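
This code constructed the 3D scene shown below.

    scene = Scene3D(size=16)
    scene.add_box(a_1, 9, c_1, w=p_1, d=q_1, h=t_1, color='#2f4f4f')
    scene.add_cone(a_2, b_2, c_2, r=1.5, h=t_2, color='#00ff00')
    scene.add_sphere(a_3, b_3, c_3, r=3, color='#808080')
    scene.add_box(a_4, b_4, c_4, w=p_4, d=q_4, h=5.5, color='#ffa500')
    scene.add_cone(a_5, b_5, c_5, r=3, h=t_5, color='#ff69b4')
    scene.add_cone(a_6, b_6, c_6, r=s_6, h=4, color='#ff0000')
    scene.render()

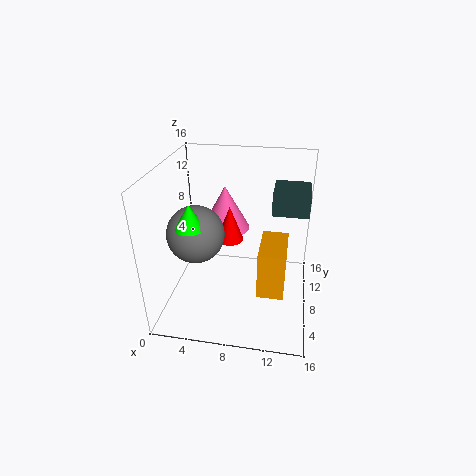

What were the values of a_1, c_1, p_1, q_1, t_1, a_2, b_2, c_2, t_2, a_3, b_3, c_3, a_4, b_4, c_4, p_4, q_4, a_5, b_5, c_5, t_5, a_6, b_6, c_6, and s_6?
a_1 = 11.5, c_1 = 10.5, p_1 = 4, q_1 = 4.5, t_1 = 2.5, a_2 = 4, b_2 = 4, c_2 = 11, t_2 = 2.5, a_3 = 4, b_3 = 5.5, c_3 = 9.5, a_4 = 10.5, b_4 = 5.5, c_4 = 2, p_4 = 3, q_4 = 5.5, a_5 = 5.5, b_5 = 13, c_5 = 6.5, t_5 = 5.5, a_6 = 7, b_6 = 8.5, c_6 = 7.5, s_6 = 1.5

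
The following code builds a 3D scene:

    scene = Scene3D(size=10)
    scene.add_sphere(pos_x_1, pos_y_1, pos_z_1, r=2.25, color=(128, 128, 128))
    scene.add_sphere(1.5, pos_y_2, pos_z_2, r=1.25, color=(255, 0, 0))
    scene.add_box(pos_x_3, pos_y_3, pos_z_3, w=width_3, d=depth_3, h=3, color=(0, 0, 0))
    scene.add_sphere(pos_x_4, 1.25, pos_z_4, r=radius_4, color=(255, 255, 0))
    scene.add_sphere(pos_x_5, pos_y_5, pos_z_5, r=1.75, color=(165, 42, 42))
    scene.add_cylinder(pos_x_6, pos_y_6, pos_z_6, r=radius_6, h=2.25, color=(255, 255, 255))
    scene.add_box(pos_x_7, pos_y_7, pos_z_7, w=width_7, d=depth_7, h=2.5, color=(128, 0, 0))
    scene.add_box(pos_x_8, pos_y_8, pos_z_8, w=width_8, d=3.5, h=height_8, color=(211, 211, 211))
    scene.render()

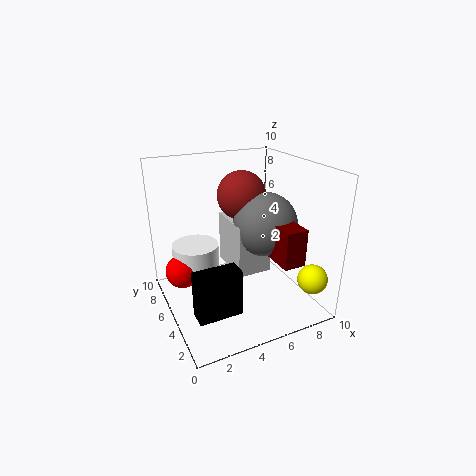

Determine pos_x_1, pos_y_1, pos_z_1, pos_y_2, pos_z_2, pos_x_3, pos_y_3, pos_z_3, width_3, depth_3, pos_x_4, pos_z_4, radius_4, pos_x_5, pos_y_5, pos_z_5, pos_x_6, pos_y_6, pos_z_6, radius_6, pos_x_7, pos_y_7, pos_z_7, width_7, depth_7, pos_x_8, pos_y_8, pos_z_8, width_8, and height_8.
pos_x_1 = 7; pos_y_1 = 4.75; pos_z_1 = 5.75; pos_y_2 = 7.25; pos_z_2 = 2; pos_x_3 = 0.75; pos_y_3 = 1.25; pos_z_3 = 1.75; width_3 = 2.75; depth_3 = 1.25; pos_x_4 = 8.75; pos_z_4 = 2.75; radius_4 = 1; pos_x_5 = 6; pos_y_5 = 6.5; pos_z_5 = 7.5; pos_x_6 = 2.75; pos_y_6 = 7.75; pos_z_6 = 1.5; radius_6 = 1.75; pos_x_7 = 6.5; pos_y_7 = 1.25; pos_z_7 = 4; width_7 = 1.5; depth_7 = 2.25; pos_x_8 = 4.75; pos_y_8 = 4.25; pos_z_8 = 2.25; width_8 = 2.5; height_8 = 3.75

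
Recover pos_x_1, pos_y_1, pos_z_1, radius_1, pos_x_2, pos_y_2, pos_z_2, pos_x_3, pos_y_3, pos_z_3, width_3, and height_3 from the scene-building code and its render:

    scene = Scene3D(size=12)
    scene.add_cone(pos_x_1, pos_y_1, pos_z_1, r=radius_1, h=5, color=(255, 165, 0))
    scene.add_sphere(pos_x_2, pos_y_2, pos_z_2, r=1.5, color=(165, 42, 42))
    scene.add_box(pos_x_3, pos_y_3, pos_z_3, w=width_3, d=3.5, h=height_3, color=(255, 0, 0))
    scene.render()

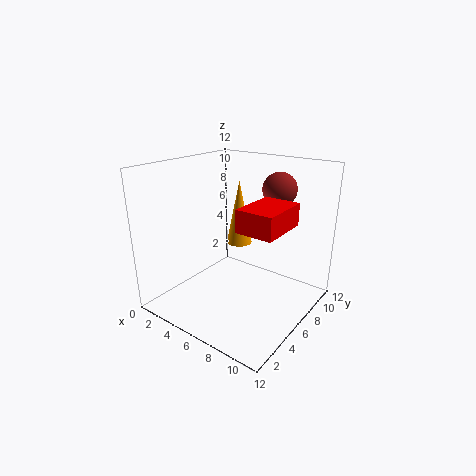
pos_x_1 = 6.5
pos_y_1 = 5.5
pos_z_1 = 6
radius_1 = 1
pos_x_2 = 7.5
pos_y_2 = 10
pos_z_2 = 9.5
pos_x_3 = 9.5
pos_y_3 = 1
pos_z_3 = 9
width_3 = 2.5
height_3 = 1.5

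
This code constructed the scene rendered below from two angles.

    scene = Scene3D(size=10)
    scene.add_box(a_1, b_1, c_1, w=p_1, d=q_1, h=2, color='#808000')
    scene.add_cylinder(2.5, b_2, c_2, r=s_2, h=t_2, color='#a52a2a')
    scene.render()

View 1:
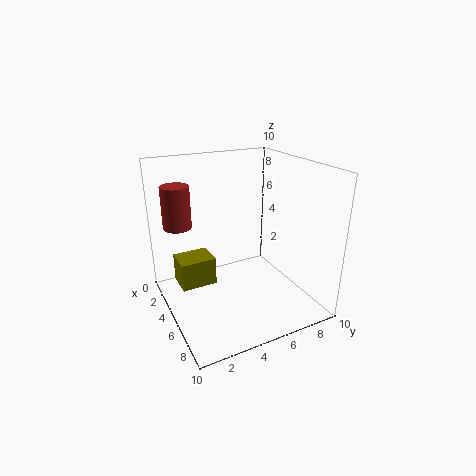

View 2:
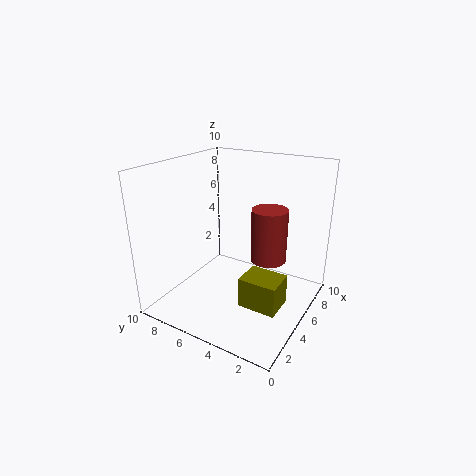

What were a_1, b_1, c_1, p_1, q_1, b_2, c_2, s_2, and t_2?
a_1 = 2.5
b_1 = 1
c_1 = 1.5
p_1 = 2
q_1 = 2.5
b_2 = 1.5
c_2 = 5.5
s_2 = 1
t_2 = 3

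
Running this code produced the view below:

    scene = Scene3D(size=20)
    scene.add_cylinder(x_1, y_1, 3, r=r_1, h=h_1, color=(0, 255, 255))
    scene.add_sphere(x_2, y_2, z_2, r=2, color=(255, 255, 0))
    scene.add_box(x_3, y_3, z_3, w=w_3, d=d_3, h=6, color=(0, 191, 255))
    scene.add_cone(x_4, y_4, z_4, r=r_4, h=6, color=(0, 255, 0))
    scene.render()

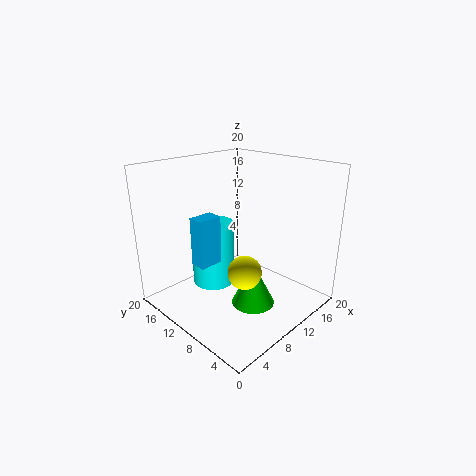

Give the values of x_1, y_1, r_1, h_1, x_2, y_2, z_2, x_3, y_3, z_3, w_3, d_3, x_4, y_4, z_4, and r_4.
x_1 = 8; y_1 = 13; r_1 = 3; h_1 = 9; x_2 = 5; y_2 = 4; z_2 = 9; x_3 = 2; y_3 = 8; z_3 = 9; w_3 = 3; d_3 = 2; x_4 = 10; y_4 = 7; z_4 = 1; r_4 = 3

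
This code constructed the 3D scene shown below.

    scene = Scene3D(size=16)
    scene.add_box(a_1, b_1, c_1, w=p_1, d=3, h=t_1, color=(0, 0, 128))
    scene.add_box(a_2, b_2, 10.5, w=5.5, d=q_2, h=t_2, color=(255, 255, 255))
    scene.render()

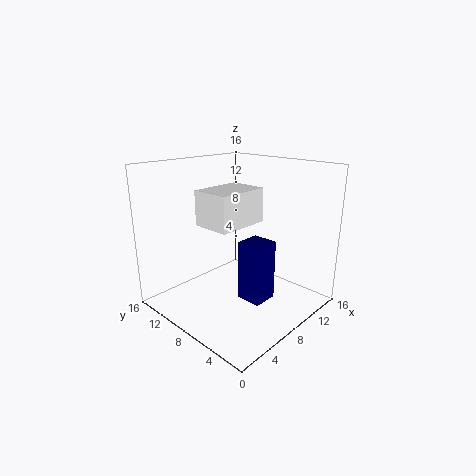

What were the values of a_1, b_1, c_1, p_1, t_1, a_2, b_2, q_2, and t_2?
a_1 = 8; b_1 = 5; c_1 = 0.5; p_1 = 3; t_1 = 7; a_2 = 3; b_2 = 5; q_2 = 4; t_2 = 3.5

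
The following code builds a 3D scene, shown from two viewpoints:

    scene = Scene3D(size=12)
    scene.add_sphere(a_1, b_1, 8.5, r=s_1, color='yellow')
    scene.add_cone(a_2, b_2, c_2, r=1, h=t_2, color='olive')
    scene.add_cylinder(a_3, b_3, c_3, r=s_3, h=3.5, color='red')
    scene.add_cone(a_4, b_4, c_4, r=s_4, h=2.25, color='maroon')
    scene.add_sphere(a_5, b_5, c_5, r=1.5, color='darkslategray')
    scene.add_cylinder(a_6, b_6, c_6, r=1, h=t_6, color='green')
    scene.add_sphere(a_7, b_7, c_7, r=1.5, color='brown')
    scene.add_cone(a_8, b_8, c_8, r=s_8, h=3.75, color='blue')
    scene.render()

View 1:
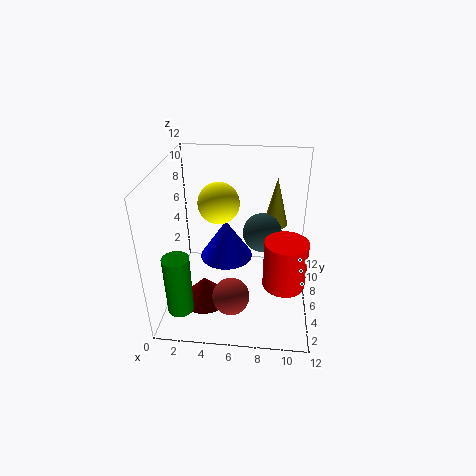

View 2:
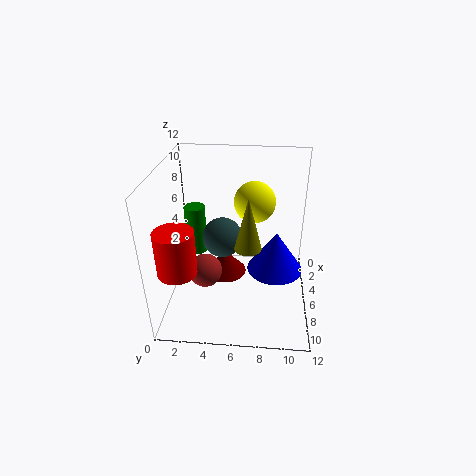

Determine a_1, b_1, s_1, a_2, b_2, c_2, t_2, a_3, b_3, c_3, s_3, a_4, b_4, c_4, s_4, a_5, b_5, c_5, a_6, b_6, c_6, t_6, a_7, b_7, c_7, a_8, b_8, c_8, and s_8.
a_1 = 4.25
b_1 = 7.25
s_1 = 1.75
a_2 = 9
b_2 = 7
c_2 = 7
t_2 = 4
a_3 = 9.75
b_3 = 1.75
c_3 = 5
s_3 = 1.5
a_4 = 3.25
b_4 = 4.5
c_4 = 0.5
s_4 = 2
a_5 = 8
b_5 = 5
c_5 = 7.25
a_6 = 2
b_6 = 1.5
c_6 = 2
t_6 = 4.75
a_7 = 5.75
b_7 = 3
c_7 = 2.25
a_8 = 4.5
b_8 = 9.25
c_8 = 2
s_8 = 2.5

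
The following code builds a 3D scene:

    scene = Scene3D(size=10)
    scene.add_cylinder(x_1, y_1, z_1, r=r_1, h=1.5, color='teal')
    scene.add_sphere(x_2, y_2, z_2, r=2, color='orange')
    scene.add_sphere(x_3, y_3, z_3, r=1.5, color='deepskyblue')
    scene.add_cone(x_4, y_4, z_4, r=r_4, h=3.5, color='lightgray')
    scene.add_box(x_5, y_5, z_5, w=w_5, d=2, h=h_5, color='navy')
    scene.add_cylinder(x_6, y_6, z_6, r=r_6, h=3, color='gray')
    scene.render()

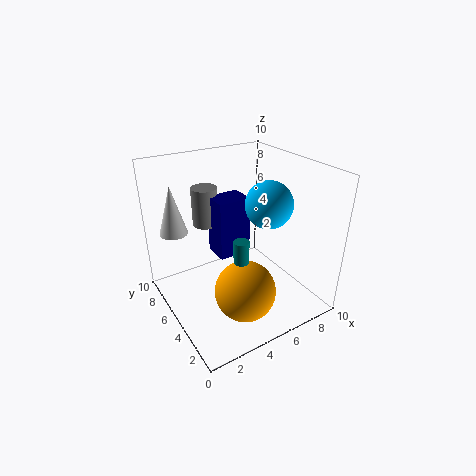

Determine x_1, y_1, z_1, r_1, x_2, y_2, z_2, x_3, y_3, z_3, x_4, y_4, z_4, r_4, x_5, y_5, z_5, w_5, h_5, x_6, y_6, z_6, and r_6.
x_1 = 4; y_1 = 3; z_1 = 4.5; r_1 = 0.5; x_2 = 4; y_2 = 2.5; z_2 = 2.5; x_3 = 6; y_3 = 3; z_3 = 8; x_4 = 1.5; y_4 = 8; z_4 = 5; r_4 = 1; x_5 = 4.5; y_5 = 6.5; z_5 = 2.5; w_5 = 2.5; h_5 = 4.5; x_6 = 4.5; y_6 = 9; z_6 = 4.5; r_6 = 1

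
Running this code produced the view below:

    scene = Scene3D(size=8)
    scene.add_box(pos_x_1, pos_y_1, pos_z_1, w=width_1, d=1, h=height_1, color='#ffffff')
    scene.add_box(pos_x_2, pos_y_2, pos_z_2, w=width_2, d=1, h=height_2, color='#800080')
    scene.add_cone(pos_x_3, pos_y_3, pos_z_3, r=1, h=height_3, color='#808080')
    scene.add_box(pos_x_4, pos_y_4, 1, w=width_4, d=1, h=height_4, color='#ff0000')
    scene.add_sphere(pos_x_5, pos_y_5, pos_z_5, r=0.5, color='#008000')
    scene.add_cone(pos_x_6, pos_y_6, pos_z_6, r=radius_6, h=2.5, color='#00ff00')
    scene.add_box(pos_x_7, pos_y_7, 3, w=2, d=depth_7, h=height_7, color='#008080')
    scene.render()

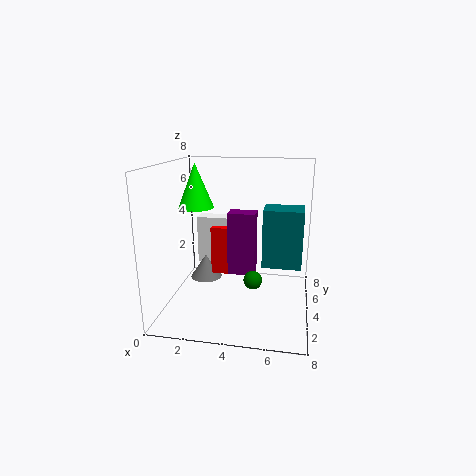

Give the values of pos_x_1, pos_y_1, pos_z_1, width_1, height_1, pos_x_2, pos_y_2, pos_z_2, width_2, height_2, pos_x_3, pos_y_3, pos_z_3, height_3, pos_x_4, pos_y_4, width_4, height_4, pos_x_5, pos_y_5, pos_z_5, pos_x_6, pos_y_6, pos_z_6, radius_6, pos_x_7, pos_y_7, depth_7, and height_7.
pos_x_1 = 1
pos_y_1 = 6
pos_z_1 = 1.5
width_1 = 2.5
height_1 = 3
pos_x_2 = 3.5
pos_y_2 = 3.5
pos_z_2 = 2
width_2 = 1.5
height_2 = 3.5
pos_x_3 = 1.5
pos_y_3 = 6
pos_z_3 = 0.5
height_3 = 1.5
pos_x_4 = 2
pos_y_4 = 5.5
width_4 = 1.5
height_4 = 3
pos_x_5 = 5
pos_y_5 = 3
pos_z_5 = 2
pos_x_6 = 1.5
pos_y_6 = 4.5
pos_z_6 = 5.5
radius_6 = 1
pos_x_7 = 5.5
pos_y_7 = 2.5
depth_7 = 1.5
height_7 = 3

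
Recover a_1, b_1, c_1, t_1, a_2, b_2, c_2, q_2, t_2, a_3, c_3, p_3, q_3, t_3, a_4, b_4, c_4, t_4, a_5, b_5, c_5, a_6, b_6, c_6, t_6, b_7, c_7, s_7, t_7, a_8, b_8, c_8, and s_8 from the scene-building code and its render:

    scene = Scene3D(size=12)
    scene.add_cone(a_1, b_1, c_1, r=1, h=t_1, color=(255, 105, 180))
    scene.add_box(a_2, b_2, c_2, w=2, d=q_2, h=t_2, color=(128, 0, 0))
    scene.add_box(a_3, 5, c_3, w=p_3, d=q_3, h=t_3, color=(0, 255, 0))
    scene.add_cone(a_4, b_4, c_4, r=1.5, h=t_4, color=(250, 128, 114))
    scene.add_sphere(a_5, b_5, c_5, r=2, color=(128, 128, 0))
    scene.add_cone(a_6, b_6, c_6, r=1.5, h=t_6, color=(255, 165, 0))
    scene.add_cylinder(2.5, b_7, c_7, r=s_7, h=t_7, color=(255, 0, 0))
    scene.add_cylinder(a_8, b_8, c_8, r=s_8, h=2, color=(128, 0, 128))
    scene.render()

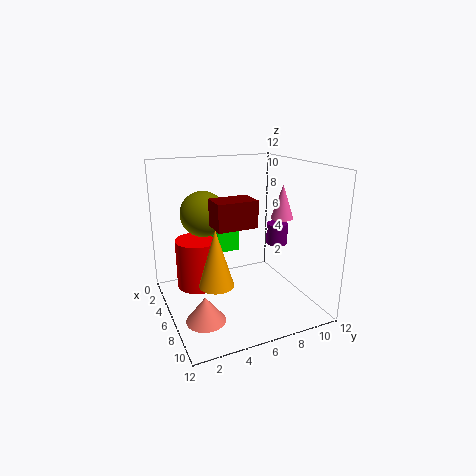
a_1 = 5.5
b_1 = 10.5
c_1 = 7
t_1 = 3
a_2 = 7.5
b_2 = 3
c_2 = 8
q_2 = 3
t_2 = 2
a_3 = 1.5
c_3 = 4
p_3 = 2.5
q_3 = 2
t_3 = 2.5
a_4 = 9
b_4 = 2
c_4 = 1
t_4 = 2
a_5 = 3
b_5 = 4
c_5 = 7.5
a_6 = 6
b_6 = 4
c_6 = 2
t_6 = 5
b_7 = 3.5
c_7 = 0.5
s_7 = 2
t_7 = 4.5
a_8 = 4
b_8 = 11
c_8 = 4
s_8 = 1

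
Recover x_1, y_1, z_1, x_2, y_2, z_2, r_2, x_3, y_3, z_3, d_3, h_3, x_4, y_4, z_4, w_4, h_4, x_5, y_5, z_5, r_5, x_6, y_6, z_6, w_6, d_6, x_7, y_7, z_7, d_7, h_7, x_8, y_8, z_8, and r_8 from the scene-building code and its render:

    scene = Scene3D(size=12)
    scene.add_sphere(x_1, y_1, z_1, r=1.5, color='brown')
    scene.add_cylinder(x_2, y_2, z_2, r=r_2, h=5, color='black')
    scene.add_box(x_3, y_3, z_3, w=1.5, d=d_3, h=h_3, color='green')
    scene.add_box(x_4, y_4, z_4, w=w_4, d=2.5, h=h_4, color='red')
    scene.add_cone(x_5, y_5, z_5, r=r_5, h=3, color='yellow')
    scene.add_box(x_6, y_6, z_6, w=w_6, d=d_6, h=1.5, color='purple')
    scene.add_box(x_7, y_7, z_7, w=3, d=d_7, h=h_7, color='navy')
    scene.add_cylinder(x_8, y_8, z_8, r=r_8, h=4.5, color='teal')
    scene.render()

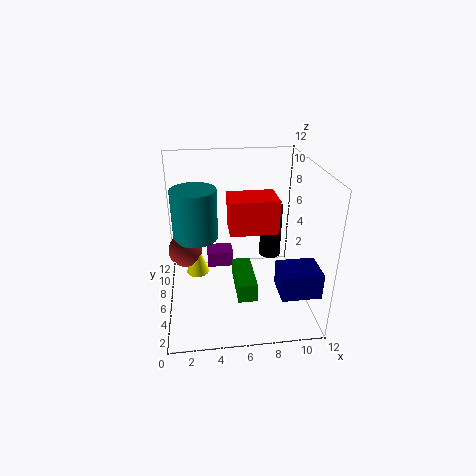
x_1 = 1.5; y_1 = 8; z_1 = 4; x_2 = 9.5; y_2 = 9; z_2 = 2.5; r_2 = 1; x_3 = 5.5; y_3 = 2; z_3 = 2.5; d_3 = 4; h_3 = 1.5; x_4 = 5; y_4 = 2.5; z_4 = 8; w_4 = 3.5; h_4 = 2.5; x_5 = 2.5; y_5 = 7.5; z_5 = 2; r_5 = 1; x_6 = 3.5; y_6 = 9.5; z_6 = 1; w_6 = 2.5; d_6 = 2; x_7 = 8.5; y_7 = 0.5; z_7 = 3.5; d_7 = 2.5; h_7 = 2; x_8 = 2.5; y_8 = 8.5; z_8 = 5; r_8 = 2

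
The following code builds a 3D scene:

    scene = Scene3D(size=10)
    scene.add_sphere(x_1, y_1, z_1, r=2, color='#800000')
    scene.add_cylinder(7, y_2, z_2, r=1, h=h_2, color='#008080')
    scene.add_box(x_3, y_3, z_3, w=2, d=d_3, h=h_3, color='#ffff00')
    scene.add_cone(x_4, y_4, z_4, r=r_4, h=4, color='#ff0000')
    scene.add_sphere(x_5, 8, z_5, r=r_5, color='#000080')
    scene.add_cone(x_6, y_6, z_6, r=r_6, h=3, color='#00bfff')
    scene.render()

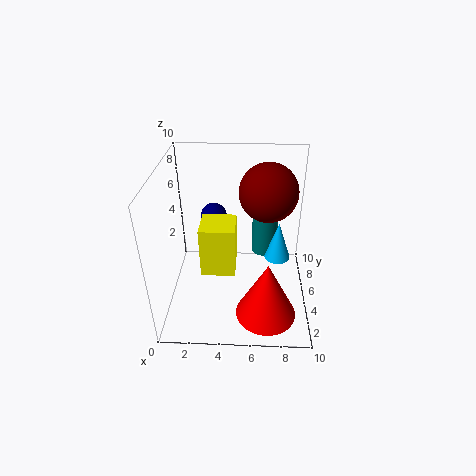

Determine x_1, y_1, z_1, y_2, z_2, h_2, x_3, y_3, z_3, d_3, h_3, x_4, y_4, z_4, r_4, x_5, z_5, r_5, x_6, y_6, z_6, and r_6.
x_1 = 7, y_1 = 6, z_1 = 8, y_2 = 8, z_2 = 2, h_2 = 4, x_3 = 3, y_3 = 1, z_3 = 5, d_3 = 2, h_3 = 3, x_4 = 7, y_4 = 2, z_4 = 1, r_4 = 2, x_5 = 3, z_5 = 5, r_5 = 1, x_6 = 8, y_6 = 7, z_6 = 2, r_6 = 1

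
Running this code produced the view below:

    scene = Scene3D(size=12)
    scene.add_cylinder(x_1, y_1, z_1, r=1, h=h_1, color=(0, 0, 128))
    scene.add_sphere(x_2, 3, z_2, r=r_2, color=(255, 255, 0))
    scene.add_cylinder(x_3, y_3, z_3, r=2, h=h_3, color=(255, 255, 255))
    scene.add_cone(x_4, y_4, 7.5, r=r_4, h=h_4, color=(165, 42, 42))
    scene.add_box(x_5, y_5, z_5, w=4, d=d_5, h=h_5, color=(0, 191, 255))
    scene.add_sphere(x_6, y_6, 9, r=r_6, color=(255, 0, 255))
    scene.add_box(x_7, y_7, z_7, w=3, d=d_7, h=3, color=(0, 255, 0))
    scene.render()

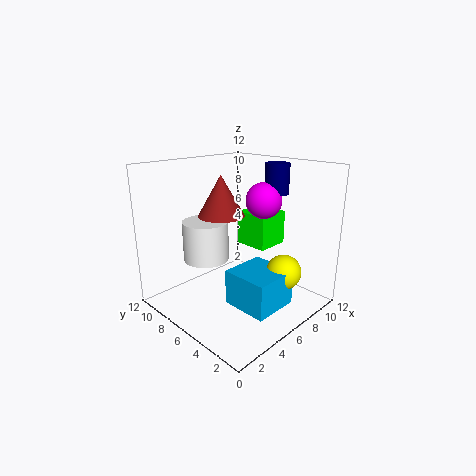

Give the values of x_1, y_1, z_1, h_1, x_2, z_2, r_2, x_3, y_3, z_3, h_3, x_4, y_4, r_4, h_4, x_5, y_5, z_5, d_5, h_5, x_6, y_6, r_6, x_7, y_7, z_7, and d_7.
x_1 = 9; y_1 = 4.5; z_1 = 9.5; h_1 = 2.5; x_2 = 8.5; z_2 = 3; r_2 = 1.5; x_3 = 5; y_3 = 9; z_3 = 3.5; h_3 = 3.5; x_4 = 6; y_4 = 8; r_4 = 2; h_4 = 3.5; x_5 = 4.5; y_5 = 2; z_5 = 0.5; d_5 = 4; h_5 = 3; x_6 = 8; y_6 = 5; r_6 = 1.5; x_7 = 8; y_7 = 5; z_7 = 4.5; d_7 = 3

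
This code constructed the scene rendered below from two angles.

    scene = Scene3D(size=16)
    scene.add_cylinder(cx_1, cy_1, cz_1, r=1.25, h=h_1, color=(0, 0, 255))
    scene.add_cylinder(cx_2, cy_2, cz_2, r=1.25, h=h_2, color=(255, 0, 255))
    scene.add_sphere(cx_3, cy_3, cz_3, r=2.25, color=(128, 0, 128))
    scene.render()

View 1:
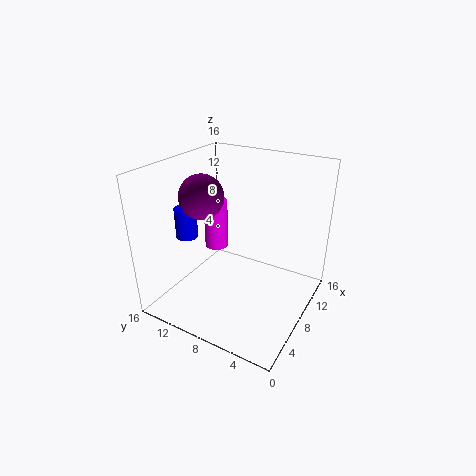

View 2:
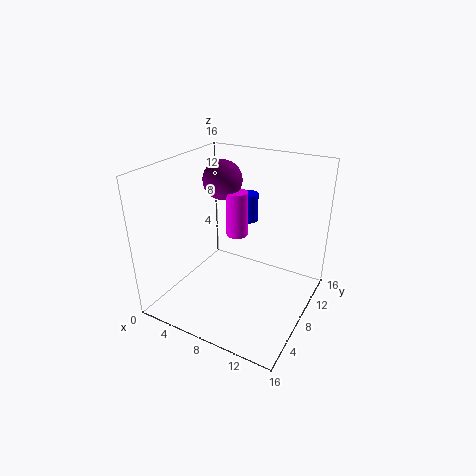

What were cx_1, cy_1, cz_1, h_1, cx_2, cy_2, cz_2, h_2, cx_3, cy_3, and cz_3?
cx_1 = 6.25, cy_1 = 13.75, cz_1 = 7.5, h_1 = 3.5, cx_2 = 6.75, cy_2 = 10, cz_2 = 7.25, h_2 = 5.25, cx_3 = 4.75, cy_3 = 10.25, cz_3 = 13.5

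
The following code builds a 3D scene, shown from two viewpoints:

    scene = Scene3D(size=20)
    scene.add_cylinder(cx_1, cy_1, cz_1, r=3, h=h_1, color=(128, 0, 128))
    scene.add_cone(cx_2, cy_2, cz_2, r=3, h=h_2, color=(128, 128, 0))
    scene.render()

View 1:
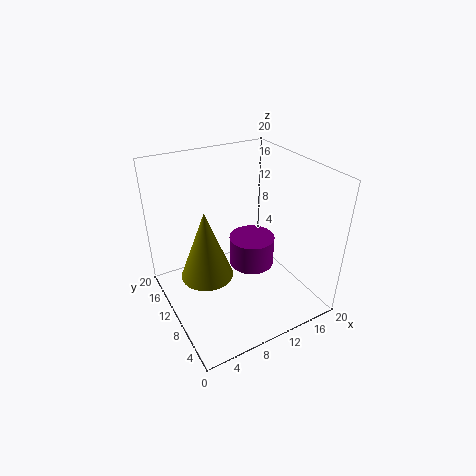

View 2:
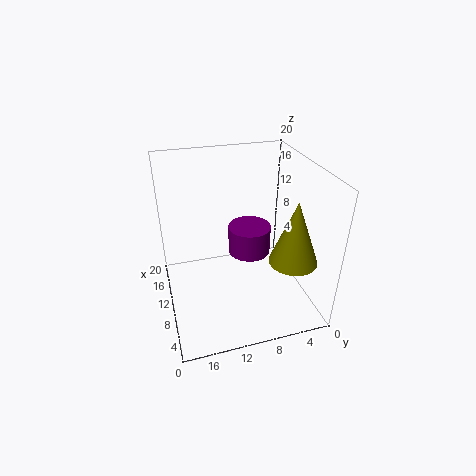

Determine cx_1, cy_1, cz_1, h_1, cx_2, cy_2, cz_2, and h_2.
cx_1 = 11, cy_1 = 8, cz_1 = 7, h_1 = 4, cx_2 = 3, cy_2 = 5, cz_2 = 10, h_2 = 8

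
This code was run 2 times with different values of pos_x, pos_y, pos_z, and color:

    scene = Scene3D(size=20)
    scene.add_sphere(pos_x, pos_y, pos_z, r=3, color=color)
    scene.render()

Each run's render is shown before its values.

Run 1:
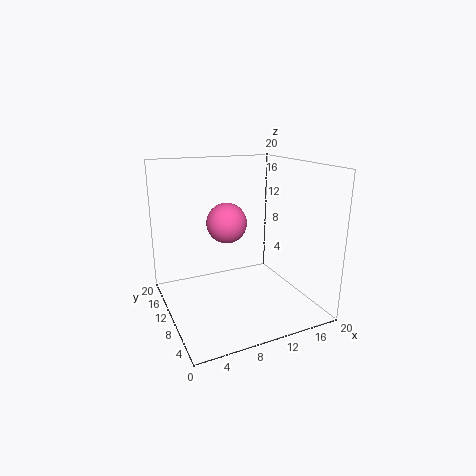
pos_x = 10; pos_y = 14; pos_z = 11; color = 'hotpink'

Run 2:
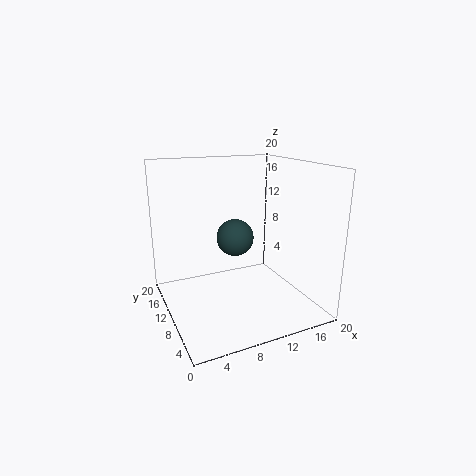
pos_x = 12.5; pos_y = 16.5; pos_z = 7.5; color = 'darkslategray'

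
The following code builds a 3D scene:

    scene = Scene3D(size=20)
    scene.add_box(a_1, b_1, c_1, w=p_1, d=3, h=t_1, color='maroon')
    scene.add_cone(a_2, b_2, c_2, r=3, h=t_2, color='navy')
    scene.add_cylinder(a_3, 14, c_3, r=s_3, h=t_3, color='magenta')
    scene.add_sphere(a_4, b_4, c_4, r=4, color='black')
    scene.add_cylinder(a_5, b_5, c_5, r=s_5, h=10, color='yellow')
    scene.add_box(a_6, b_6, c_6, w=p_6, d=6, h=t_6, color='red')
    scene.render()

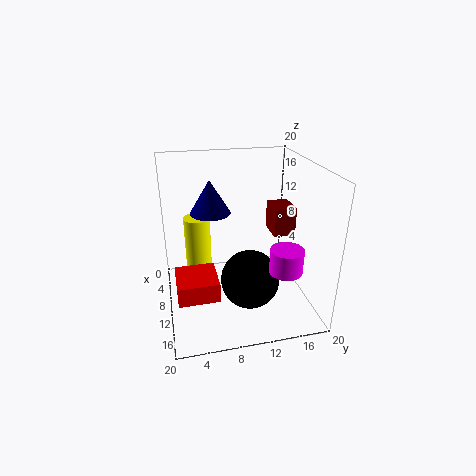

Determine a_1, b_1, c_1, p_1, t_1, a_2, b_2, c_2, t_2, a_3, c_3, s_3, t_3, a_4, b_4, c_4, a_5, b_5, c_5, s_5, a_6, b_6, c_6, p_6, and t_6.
a_1 = 7; b_1 = 15; c_1 = 10; p_1 = 4; t_1 = 4; a_2 = 5; b_2 = 7; c_2 = 12; t_2 = 5; a_3 = 18; c_3 = 9; s_3 = 2; t_3 = 3; a_4 = 13; b_4 = 11; c_4 = 5; a_5 = 4; b_5 = 5; c_5 = 1; s_5 = 2; a_6 = 6; b_6 = 1; c_6 = 1; p_6 = 6; t_6 = 3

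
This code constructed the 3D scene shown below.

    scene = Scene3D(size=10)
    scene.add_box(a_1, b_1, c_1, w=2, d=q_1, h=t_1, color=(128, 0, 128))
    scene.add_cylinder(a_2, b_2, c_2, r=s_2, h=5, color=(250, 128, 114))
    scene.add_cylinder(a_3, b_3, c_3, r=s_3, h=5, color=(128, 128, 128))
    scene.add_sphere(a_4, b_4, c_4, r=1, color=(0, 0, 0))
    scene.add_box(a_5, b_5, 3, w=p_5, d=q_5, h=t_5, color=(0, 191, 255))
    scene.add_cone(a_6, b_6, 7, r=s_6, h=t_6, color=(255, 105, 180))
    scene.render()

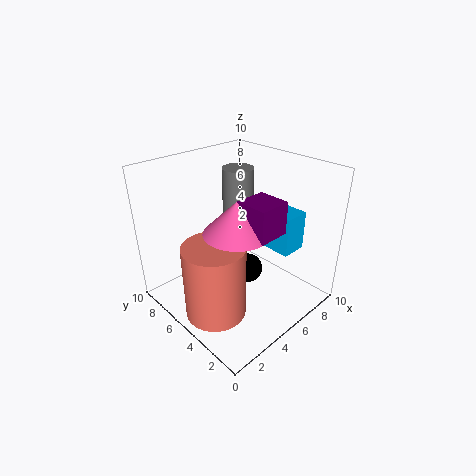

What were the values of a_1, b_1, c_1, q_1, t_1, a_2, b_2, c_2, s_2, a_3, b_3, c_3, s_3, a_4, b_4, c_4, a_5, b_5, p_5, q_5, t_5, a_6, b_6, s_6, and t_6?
a_1 = 3, b_1 = 1, c_1 = 7, q_1 = 2, t_1 = 2, a_2 = 2, b_2 = 4, c_2 = 1, s_2 = 2, a_3 = 5, b_3 = 5, c_3 = 5, s_3 = 1, a_4 = 5, b_4 = 4, c_4 = 3, a_5 = 8, b_5 = 3, p_5 = 2, q_5 = 3, t_5 = 3, a_6 = 3, b_6 = 3, s_6 = 2, t_6 = 2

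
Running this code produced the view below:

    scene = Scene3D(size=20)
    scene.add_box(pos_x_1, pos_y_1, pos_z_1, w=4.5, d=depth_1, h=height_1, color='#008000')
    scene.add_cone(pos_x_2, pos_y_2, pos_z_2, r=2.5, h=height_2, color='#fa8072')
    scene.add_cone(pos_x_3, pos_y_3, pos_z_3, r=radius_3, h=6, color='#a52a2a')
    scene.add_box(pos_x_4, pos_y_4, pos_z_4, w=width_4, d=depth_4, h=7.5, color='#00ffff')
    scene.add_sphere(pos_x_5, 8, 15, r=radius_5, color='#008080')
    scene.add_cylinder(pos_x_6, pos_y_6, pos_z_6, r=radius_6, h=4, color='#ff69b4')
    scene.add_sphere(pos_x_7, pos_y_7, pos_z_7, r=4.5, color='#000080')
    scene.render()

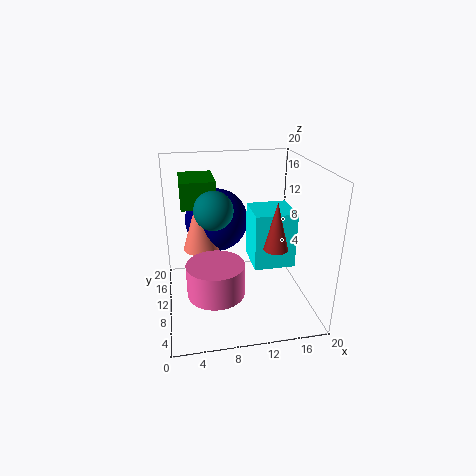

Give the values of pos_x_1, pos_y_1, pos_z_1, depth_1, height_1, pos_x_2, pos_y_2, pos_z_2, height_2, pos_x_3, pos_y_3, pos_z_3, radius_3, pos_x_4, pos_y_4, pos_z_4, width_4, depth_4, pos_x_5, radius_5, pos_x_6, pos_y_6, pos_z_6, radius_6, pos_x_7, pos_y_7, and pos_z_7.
pos_x_1 = 2.5, pos_y_1 = 8.5, pos_z_1 = 15, depth_1 = 6, height_1 = 3.5, pos_x_2 = 5, pos_y_2 = 11, pos_z_2 = 8.5, height_2 = 8, pos_x_3 = 13.5, pos_y_3 = 4, pos_z_3 = 11, radius_3 = 1.5, pos_x_4 = 11.5, pos_y_4 = 6, pos_z_4 = 7, width_4 = 5.5, depth_4 = 5.5, pos_x_5 = 6.5, radius_5 = 2.5, pos_x_6 = 6, pos_y_6 = 3.5, pos_z_6 = 6, radius_6 = 3.5, pos_x_7 = 7.5, pos_y_7 = 13.5, pos_z_7 = 11.5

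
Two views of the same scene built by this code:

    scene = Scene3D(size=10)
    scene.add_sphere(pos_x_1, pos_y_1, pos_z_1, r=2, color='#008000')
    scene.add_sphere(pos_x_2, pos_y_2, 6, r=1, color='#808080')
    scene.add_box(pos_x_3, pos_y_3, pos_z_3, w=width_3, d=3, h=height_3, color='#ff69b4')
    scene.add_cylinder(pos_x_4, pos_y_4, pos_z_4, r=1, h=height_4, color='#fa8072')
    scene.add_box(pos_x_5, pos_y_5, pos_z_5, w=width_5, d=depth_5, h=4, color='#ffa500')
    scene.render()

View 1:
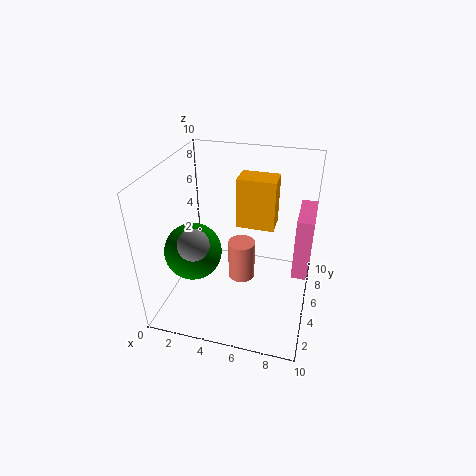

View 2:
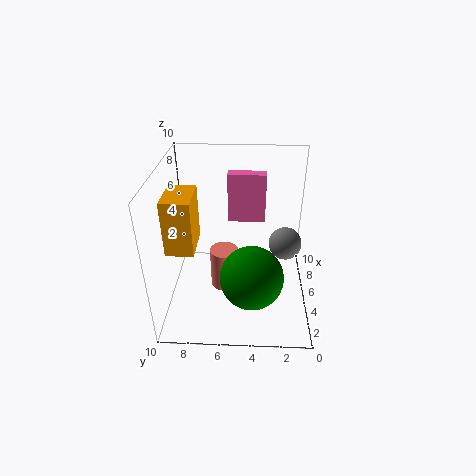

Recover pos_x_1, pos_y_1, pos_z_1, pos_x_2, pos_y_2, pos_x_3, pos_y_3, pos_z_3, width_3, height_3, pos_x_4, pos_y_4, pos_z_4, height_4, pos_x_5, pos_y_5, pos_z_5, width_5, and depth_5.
pos_x_1 = 2
pos_y_1 = 4
pos_z_1 = 4
pos_x_2 = 3
pos_y_2 = 2
pos_x_3 = 9
pos_y_3 = 3
pos_z_3 = 4
width_3 = 1
height_3 = 4
pos_x_4 = 5
pos_y_4 = 6
pos_z_4 = 1
height_4 = 3
pos_x_5 = 4
pos_y_5 = 8
pos_z_5 = 4
width_5 = 3
depth_5 = 2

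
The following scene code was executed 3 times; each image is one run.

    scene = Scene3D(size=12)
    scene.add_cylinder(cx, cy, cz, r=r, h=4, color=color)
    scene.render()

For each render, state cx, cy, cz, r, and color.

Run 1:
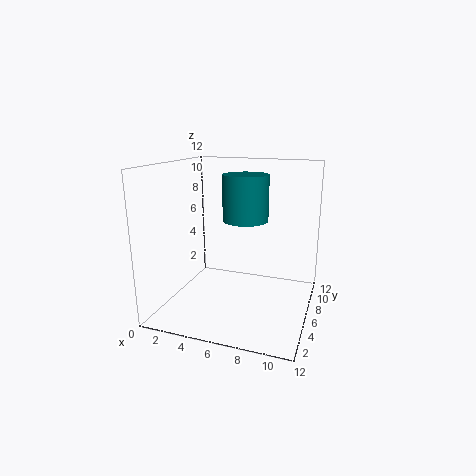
cx = 6, cy = 8, cz = 7, r = 2, color = 'teal'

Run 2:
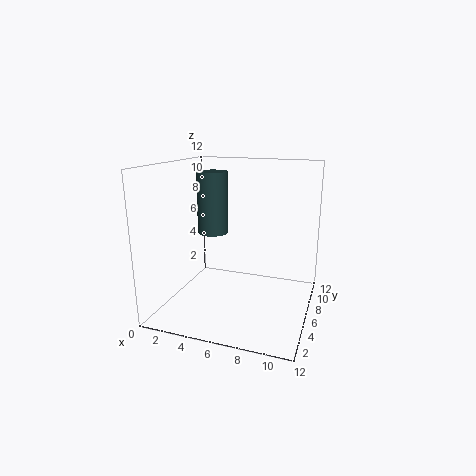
cx = 6, cy = 1, cz = 8, r = 1, color = 'darkslategray'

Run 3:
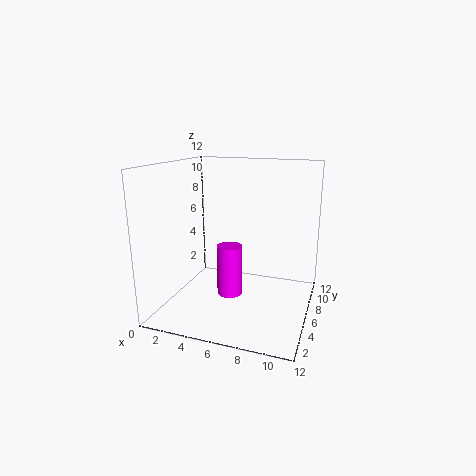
cx = 6, cy = 4, cz = 2, r = 1, color = 'magenta'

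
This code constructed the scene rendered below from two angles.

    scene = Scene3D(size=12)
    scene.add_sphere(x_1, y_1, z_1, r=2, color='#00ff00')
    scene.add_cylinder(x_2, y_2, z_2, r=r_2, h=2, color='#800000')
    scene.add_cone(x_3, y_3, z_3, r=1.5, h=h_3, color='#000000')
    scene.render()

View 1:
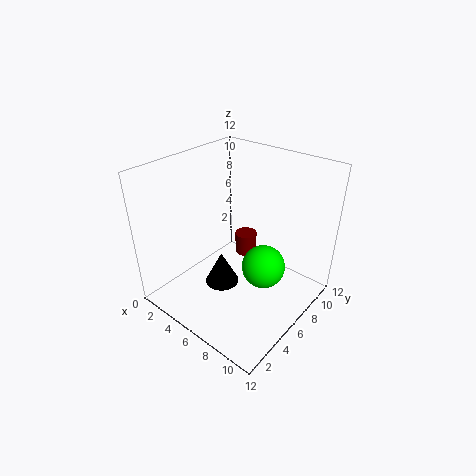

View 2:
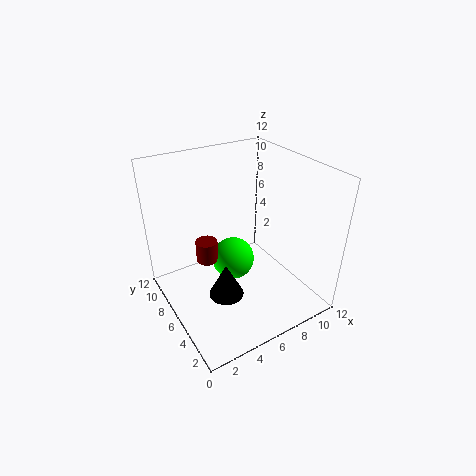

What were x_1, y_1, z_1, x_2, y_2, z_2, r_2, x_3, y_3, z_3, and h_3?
x_1 = 7
y_1 = 8.5
z_1 = 2
x_2 = 4.5
y_2 = 9
z_2 = 2.5
r_2 = 1
x_3 = 4.5
y_3 = 5.5
z_3 = 1
h_3 = 3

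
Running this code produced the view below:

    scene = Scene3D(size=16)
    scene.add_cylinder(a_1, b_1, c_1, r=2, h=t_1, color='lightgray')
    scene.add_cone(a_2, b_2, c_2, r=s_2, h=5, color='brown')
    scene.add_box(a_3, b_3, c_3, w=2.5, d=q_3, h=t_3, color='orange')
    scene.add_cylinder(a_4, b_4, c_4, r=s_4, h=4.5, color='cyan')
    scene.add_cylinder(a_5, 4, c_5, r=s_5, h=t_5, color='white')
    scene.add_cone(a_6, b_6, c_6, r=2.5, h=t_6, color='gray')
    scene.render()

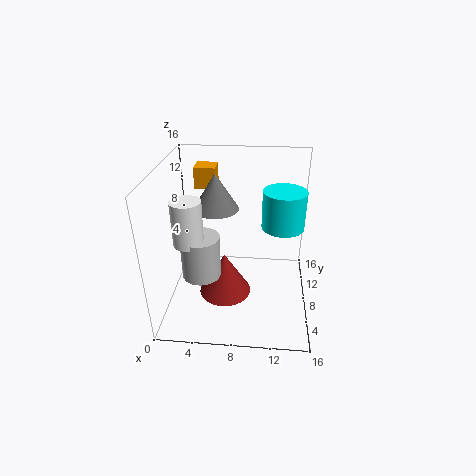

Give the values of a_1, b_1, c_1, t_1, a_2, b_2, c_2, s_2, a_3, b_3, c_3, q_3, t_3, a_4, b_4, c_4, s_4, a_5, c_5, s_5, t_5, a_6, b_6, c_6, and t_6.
a_1 = 4.5, b_1 = 4.5, c_1 = 5.5, t_1 = 4.5, a_2 = 6.5, b_2 = 7.5, c_2 = 1, s_2 = 3, a_3 = 2.5, b_3 = 12, c_3 = 12, q_3 = 2.5, t_3 = 2.5, a_4 = 13, b_4 = 11, c_4 = 8, s_4 = 2.5, a_5 = 3.5, c_5 = 9.5, s_5 = 1.5, t_5 = 4.5, a_6 = 5.5, b_6 = 9, c_6 = 11, t_6 = 4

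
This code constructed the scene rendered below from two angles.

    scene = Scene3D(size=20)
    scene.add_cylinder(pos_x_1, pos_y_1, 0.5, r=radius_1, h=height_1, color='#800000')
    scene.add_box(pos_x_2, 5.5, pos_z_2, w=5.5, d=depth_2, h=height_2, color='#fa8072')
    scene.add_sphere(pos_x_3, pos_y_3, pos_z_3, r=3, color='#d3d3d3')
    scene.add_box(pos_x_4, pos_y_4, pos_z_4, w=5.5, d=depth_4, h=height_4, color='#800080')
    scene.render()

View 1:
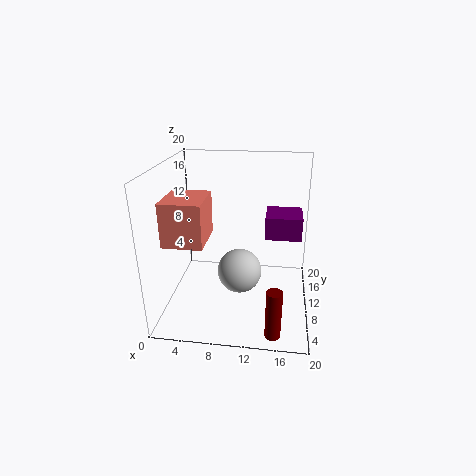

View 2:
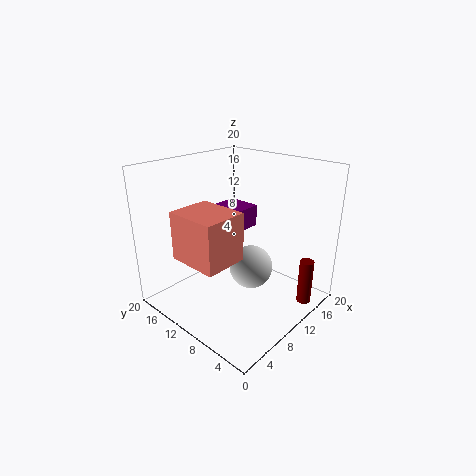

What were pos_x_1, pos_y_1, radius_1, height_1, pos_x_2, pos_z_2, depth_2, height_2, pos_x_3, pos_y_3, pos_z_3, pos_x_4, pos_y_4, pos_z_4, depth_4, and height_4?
pos_x_1 = 15.5, pos_y_1 = 2, radius_1 = 1, height_1 = 6.5, pos_x_2 = 0.5, pos_z_2 = 10, depth_2 = 6.5, height_2 = 6, pos_x_3 = 10.5, pos_y_3 = 8, pos_z_3 = 6, pos_x_4 = 13.5, pos_y_4 = 14, pos_z_4 = 8, depth_4 = 5.5, height_4 = 3.5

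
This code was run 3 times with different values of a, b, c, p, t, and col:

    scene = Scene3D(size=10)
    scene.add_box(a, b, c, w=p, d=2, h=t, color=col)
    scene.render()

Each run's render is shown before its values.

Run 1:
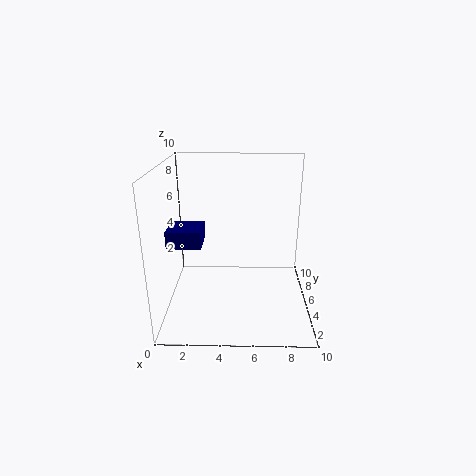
a = 1
b = 1
c = 6
p = 2
t = 1
col = 'navy'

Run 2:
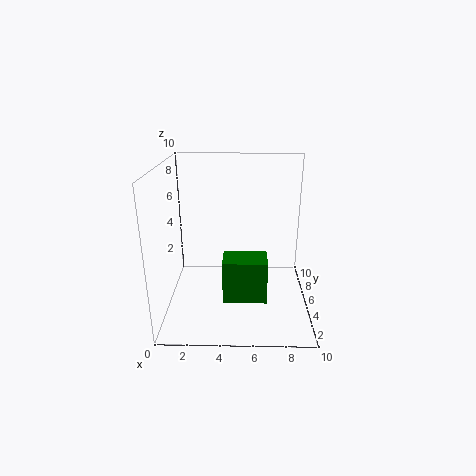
a = 4
b = 3
c = 1
p = 3
t = 3
col = 'green'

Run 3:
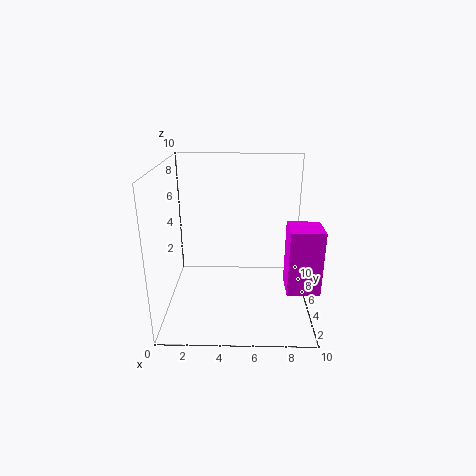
a = 8
b = 1
c = 3
p = 2
t = 4
col = 'magenta'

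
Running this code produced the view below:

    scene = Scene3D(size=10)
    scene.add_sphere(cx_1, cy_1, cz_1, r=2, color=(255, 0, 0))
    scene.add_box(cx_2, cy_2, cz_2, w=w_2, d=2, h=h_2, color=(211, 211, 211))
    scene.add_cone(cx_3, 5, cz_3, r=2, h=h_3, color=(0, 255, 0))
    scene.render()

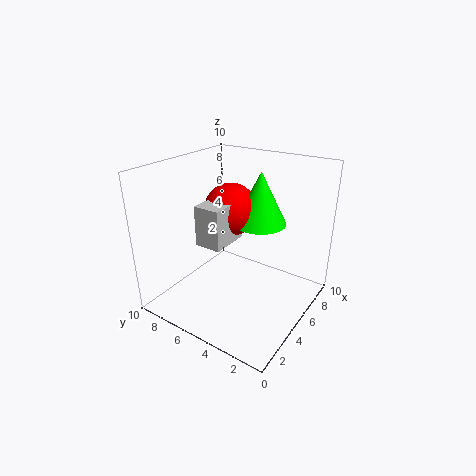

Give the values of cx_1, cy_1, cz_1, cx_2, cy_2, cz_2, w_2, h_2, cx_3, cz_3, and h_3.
cx_1 = 7, cy_1 = 7, cz_1 = 6, cx_2 = 4, cy_2 = 6, cz_2 = 4, w_2 = 3, h_2 = 3, cx_3 = 8, cz_3 = 5, h_3 = 4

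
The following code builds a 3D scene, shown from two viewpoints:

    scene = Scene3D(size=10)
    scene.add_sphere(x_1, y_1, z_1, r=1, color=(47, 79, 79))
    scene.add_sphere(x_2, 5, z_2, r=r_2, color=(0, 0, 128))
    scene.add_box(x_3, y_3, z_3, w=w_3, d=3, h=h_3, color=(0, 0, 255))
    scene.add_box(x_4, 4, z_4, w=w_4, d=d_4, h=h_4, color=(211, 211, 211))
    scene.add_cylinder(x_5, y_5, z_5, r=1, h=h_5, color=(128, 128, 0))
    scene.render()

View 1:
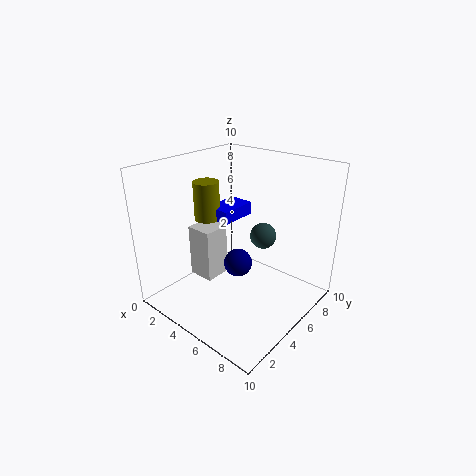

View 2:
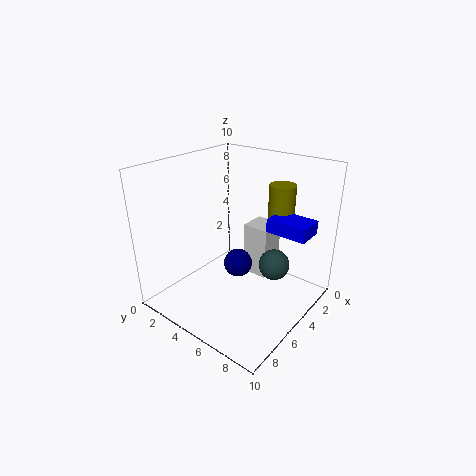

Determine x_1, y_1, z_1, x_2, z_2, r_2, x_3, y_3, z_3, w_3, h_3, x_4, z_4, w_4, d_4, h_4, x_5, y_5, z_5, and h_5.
x_1 = 5; y_1 = 8; z_1 = 4; x_2 = 5; z_2 = 3; r_2 = 1; x_3 = 1; y_3 = 6; z_3 = 5; w_3 = 2; h_3 = 1; x_4 = 1; z_4 = 1; w_4 = 2; d_4 = 2; h_4 = 4; x_5 = 1; y_5 = 6; z_5 = 5; h_5 = 3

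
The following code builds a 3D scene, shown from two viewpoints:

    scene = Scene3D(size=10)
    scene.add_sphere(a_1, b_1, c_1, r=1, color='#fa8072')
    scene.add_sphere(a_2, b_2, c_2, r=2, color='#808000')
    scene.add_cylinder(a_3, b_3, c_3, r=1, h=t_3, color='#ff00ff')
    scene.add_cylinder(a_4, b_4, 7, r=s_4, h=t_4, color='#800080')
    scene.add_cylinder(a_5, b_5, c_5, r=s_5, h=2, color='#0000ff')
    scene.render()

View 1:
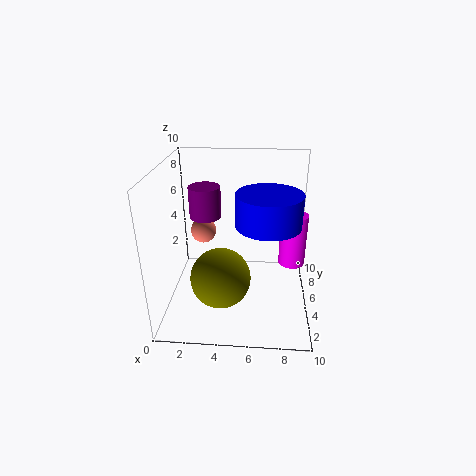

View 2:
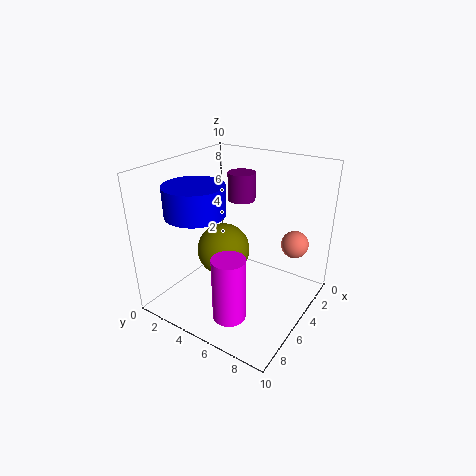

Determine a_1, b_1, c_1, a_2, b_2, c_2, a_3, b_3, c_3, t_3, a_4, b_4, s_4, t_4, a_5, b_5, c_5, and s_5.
a_1 = 2; b_1 = 8; c_1 = 4; a_2 = 4; b_2 = 3; c_2 = 3; a_3 = 9; b_3 = 7; c_3 = 2; t_3 = 4; a_4 = 3; b_4 = 4; s_4 = 1; t_4 = 2; a_5 = 7; b_5 = 3; c_5 = 7; s_5 = 2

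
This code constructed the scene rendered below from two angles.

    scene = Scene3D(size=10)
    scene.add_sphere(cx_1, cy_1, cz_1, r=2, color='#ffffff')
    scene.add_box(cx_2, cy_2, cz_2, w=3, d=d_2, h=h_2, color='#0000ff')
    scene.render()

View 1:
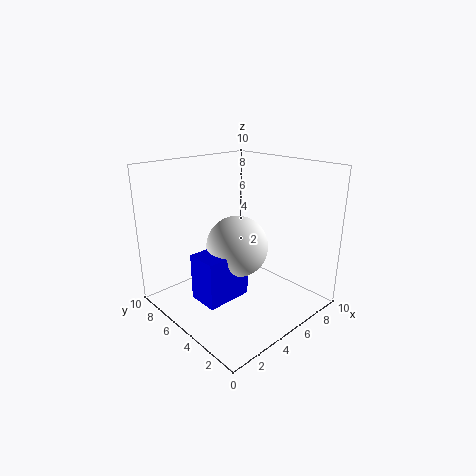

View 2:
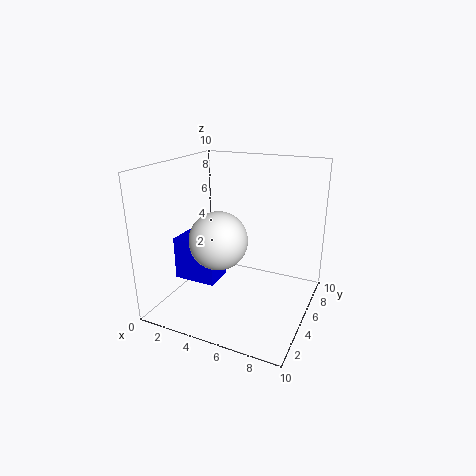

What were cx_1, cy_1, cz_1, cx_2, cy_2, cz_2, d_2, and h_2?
cx_1 = 4; cy_1 = 4; cz_1 = 5; cx_2 = 1; cy_2 = 3; cz_2 = 2; d_2 = 2; h_2 = 3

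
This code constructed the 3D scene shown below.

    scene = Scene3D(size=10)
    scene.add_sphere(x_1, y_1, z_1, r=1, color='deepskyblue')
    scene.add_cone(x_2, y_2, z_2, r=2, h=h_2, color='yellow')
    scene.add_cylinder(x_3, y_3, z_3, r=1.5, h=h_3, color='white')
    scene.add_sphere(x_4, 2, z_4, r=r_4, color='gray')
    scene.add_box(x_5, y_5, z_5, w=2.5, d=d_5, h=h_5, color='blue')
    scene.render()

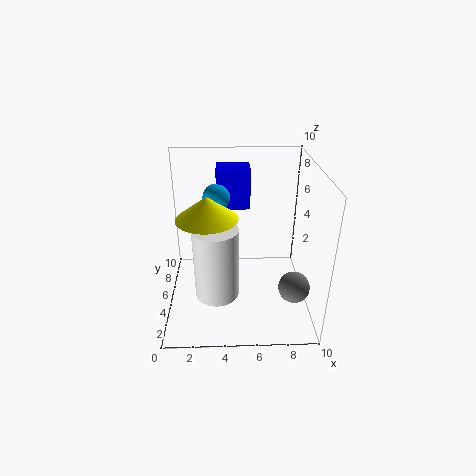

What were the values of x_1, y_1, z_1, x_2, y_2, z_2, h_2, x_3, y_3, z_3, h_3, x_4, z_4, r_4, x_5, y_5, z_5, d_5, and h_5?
x_1 = 3.5, y_1 = 7.5, z_1 = 7, x_2 = 3, y_2 = 4, z_2 = 7, h_2 = 1.5, x_3 = 3.5, y_3 = 3.5, z_3 = 1.5, h_3 = 5, x_4 = 8.5, z_4 = 3, r_4 = 1, x_5 = 3.5, y_5 = 7.5, z_5 = 6, d_5 = 2, h_5 = 3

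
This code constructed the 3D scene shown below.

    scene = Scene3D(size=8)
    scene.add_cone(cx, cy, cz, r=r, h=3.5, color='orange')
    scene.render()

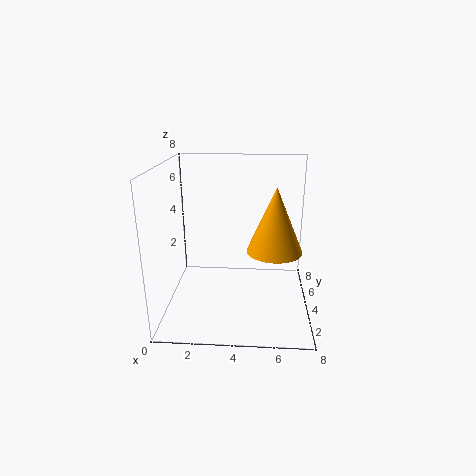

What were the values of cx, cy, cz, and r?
cx = 6, cy = 3.5, cz = 3.5, r = 1.5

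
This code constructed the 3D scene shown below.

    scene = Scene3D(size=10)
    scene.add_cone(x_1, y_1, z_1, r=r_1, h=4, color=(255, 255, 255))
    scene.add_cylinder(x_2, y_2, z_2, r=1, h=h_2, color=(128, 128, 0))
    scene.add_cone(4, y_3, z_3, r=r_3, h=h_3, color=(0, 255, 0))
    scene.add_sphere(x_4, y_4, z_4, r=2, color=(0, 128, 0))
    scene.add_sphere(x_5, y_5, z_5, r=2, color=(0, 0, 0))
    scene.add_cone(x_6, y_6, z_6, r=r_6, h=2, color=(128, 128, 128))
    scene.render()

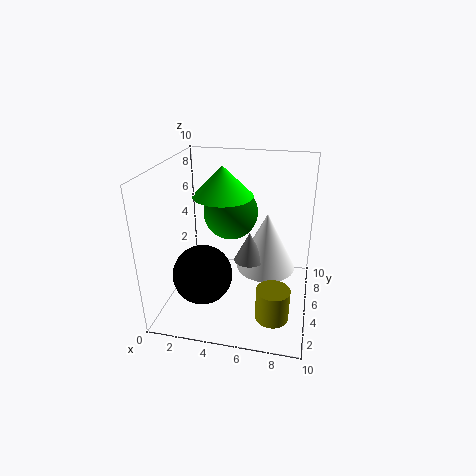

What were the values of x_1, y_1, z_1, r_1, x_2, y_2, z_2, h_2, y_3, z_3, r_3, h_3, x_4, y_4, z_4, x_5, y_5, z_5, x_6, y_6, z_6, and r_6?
x_1 = 7
y_1 = 5
z_1 = 3
r_1 = 2
x_2 = 8
y_2 = 1
z_2 = 2
h_2 = 2
y_3 = 5
z_3 = 8
r_3 = 2
h_3 = 2
x_4 = 4
y_4 = 7
z_4 = 6
x_5 = 3
y_5 = 3
z_5 = 3
x_6 = 6
y_6 = 4
z_6 = 4
r_6 = 1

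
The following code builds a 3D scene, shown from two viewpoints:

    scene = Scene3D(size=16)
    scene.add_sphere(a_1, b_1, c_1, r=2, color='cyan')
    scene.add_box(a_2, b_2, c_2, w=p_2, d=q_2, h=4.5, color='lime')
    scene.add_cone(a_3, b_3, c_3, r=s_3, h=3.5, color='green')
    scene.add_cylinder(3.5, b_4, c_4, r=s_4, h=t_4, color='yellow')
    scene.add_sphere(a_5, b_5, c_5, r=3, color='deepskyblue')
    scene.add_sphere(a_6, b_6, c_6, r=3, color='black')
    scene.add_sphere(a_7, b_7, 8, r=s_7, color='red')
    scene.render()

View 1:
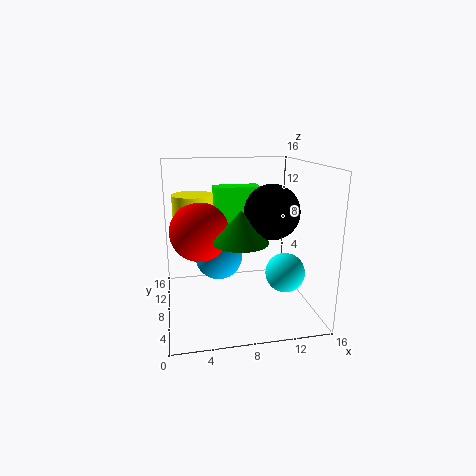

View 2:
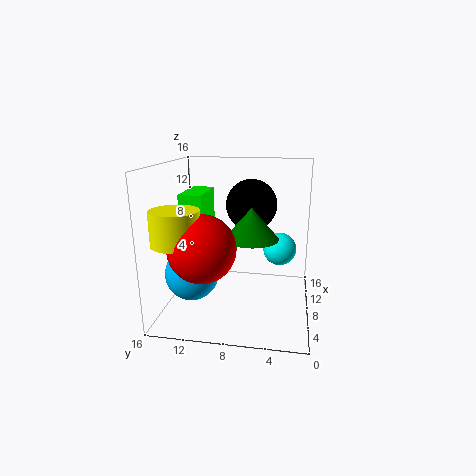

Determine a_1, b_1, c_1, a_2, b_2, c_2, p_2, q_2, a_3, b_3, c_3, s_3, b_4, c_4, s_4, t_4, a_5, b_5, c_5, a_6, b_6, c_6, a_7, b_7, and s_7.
a_1 = 12
b_1 = 3.5
c_1 = 5.5
a_2 = 6
b_2 = 11.5
c_2 = 8.5
p_2 = 5.5
q_2 = 2.5
a_3 = 8
b_3 = 6.5
c_3 = 8
s_3 = 3
b_4 = 13.5
c_4 = 8.5
s_4 = 2.5
t_4 = 3.5
a_5 = 6.5
b_5 = 13
c_5 = 4
a_6 = 11.5
b_6 = 7
c_6 = 11
a_7 = 4
b_7 = 11
s_7 = 3.5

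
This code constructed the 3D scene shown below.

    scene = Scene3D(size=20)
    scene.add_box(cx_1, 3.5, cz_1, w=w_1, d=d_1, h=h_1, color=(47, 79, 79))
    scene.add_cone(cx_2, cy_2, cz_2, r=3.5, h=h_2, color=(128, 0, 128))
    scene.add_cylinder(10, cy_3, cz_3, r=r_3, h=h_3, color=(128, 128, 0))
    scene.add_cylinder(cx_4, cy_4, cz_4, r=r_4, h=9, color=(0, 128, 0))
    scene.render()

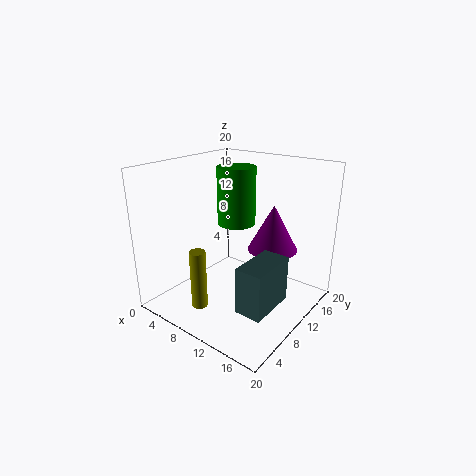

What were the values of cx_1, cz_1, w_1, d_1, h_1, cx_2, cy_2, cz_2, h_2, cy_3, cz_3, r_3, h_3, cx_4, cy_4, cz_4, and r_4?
cx_1 = 14.5; cz_1 = 3.5; w_1 = 3.5; d_1 = 6.5; h_1 = 6; cx_2 = 13.5; cy_2 = 13.5; cz_2 = 8; h_2 = 6.5; cy_3 = 2; cz_3 = 3.5; r_3 = 1; h_3 = 7.5; cx_4 = 5.5; cy_4 = 15.5; cz_4 = 9.5; r_4 = 3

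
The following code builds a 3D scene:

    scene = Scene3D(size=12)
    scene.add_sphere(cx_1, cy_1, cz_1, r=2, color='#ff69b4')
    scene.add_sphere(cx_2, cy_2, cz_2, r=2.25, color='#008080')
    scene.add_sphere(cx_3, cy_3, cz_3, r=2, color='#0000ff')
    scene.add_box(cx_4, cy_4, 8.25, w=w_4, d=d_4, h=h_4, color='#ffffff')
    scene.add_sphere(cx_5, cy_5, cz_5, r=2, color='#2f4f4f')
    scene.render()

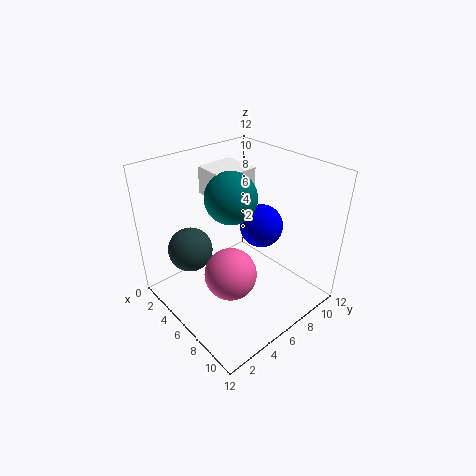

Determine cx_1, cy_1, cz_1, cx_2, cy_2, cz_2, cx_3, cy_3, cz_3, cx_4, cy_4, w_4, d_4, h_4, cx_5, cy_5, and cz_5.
cx_1 = 8; cy_1 = 3.5; cz_1 = 4.75; cx_2 = 4.25; cy_2 = 6.75; cz_2 = 8.75; cx_3 = 5; cy_3 = 9.75; cz_3 = 5.25; cx_4 = 0.75; cy_4 = 6; w_4 = 3.5; d_4 = 3.5; h_4 = 2.5; cx_5 = 2; cy_5 = 3.75; cz_5 = 3.75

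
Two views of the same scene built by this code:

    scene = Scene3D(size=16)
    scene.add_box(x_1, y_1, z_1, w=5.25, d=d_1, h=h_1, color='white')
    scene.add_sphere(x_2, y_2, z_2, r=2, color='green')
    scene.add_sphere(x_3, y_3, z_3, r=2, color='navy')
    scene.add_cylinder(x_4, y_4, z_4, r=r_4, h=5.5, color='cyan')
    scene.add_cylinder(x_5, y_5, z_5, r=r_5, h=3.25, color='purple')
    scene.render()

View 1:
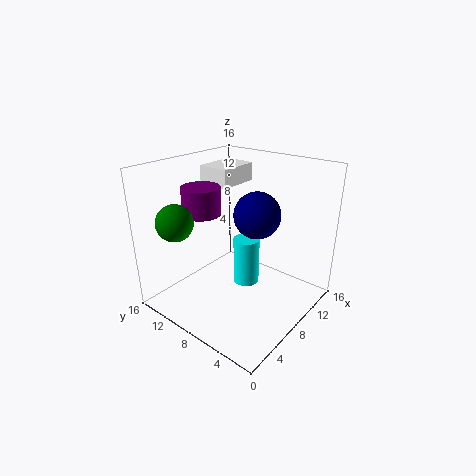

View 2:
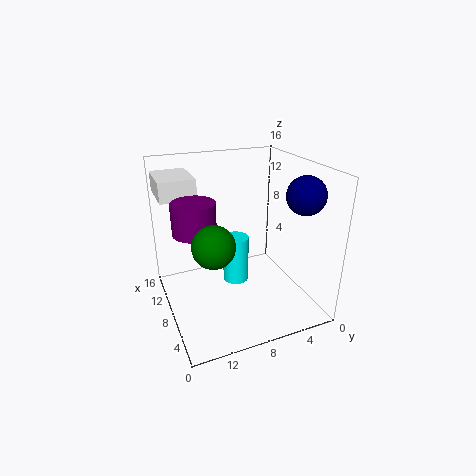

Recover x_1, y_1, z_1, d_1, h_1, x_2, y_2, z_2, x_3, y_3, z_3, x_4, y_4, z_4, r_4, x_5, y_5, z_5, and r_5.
x_1 = 10.25; y_1 = 11.75; z_1 = 12.25; d_1 = 4; h_1 = 2.25; x_2 = 3; y_2 = 12.5; z_2 = 10.25; x_3 = 3.75; y_3 = 2.5; z_3 = 13.5; x_4 = 9.25; y_4 = 7.75; z_4 = 2; r_4 = 1.5; x_5 = 7.5; y_5 = 13; z_5 = 9.75; r_5 = 2.25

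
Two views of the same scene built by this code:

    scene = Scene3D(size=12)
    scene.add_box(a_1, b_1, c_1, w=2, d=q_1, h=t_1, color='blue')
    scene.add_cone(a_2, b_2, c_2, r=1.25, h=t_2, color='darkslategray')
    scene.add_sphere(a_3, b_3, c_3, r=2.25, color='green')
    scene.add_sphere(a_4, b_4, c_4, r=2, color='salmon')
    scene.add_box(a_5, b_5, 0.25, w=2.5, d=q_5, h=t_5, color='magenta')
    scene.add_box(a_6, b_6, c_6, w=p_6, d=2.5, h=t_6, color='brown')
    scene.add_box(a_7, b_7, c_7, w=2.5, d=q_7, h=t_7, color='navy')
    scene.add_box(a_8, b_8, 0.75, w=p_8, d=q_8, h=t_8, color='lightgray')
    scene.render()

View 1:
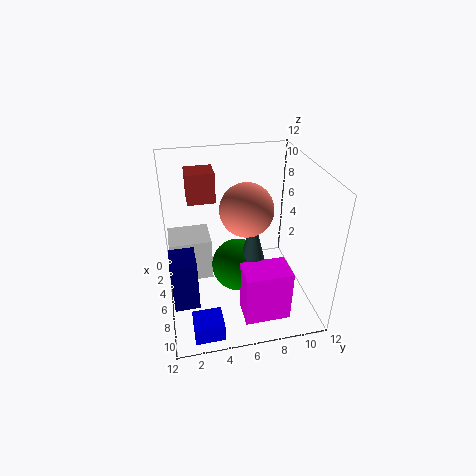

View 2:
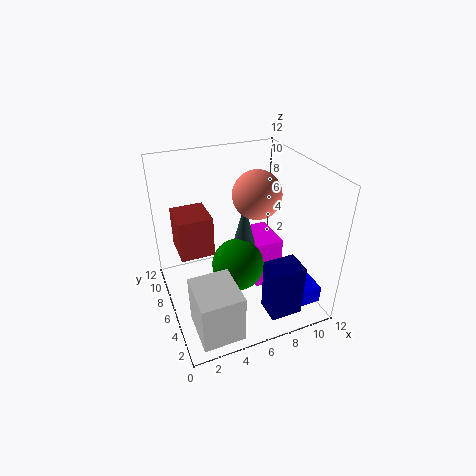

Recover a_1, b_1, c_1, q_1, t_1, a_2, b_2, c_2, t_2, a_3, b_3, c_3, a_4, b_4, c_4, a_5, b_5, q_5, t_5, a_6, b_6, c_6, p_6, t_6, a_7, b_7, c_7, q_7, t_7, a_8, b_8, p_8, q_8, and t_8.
a_1 = 9.75
b_1 = 1.5
c_1 = 0.75
q_1 = 2.25
t_1 = 1.5
a_2 = 7
b_2 = 7
c_2 = 3.5
t_2 = 5
a_3 = 6
b_3 = 6
c_3 = 3.25
a_4 = 7.75
b_4 = 6.25
c_4 = 9.5
a_5 = 7.75
b_5 = 5.75
q_5 = 3.75
t_5 = 4.5
a_6 = 0.5
b_6 = 2.25
c_6 = 7.75
p_6 = 2.25
t_6 = 2.75
a_7 = 6.5
b_7 = 0.25
c_7 = 1.75
q_7 = 2
t_7 = 4.25
a_8 = 1
b_8 = 0.25
p_8 = 3.25
q_8 = 3.75
t_8 = 4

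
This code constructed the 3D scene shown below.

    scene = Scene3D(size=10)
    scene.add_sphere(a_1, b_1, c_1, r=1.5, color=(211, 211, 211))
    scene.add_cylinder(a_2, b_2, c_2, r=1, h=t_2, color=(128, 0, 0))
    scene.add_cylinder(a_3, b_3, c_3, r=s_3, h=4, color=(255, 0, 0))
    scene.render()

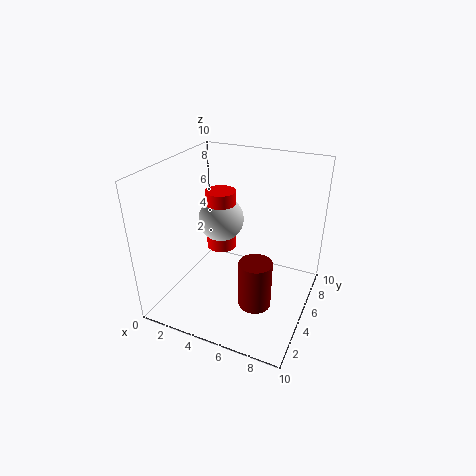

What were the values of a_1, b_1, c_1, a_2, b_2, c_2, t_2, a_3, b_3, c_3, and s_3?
a_1 = 4; b_1 = 4.5; c_1 = 6.5; a_2 = 7.5; b_2 = 2; c_2 = 2.5; t_2 = 3; a_3 = 4; b_3 = 4.5; c_3 = 4.5; s_3 = 1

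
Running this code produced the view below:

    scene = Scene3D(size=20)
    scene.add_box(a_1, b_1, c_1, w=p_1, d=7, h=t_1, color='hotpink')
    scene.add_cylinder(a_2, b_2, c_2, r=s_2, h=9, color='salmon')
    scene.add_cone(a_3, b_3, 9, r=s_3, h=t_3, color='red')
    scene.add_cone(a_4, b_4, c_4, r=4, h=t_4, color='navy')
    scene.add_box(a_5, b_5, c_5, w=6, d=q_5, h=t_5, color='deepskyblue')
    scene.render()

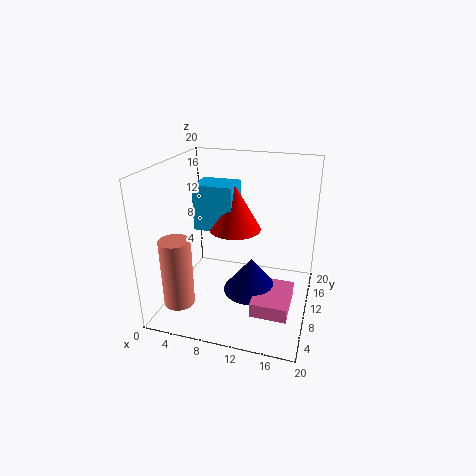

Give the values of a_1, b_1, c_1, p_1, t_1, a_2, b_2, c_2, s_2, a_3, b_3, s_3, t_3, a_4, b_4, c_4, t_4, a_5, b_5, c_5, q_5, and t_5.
a_1 = 13
b_1 = 5
c_1 = 1
p_1 = 5
t_1 = 2
a_2 = 4
b_2 = 3
c_2 = 3
s_2 = 2
a_3 = 8
b_3 = 15
s_3 = 4
t_3 = 7
a_4 = 12
b_4 = 10
c_4 = 2
t_4 = 5
a_5 = 2
b_5 = 13
c_5 = 9
q_5 = 5
t_5 = 7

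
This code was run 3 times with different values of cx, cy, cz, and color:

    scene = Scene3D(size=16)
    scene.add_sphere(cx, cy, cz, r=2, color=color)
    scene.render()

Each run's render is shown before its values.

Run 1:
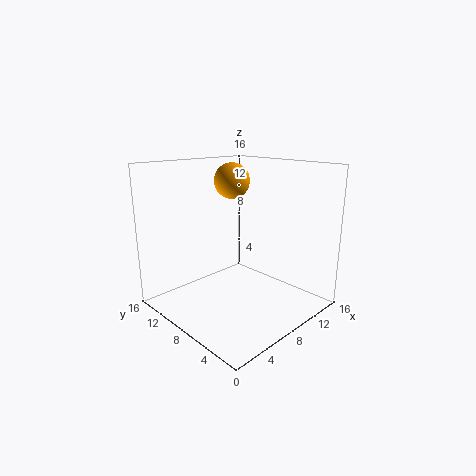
cx = 9, cy = 10, cz = 14, color = 'orange'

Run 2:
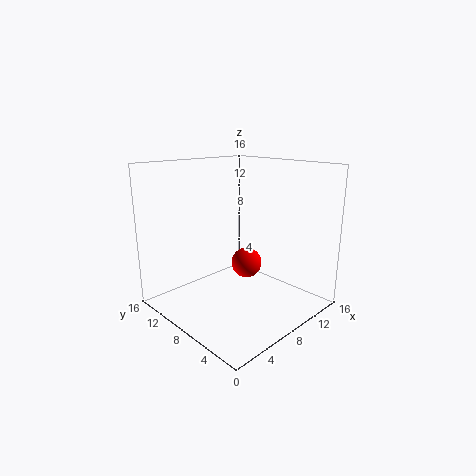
cx = 13, cy = 11.5, cz = 2.5, color = 'red'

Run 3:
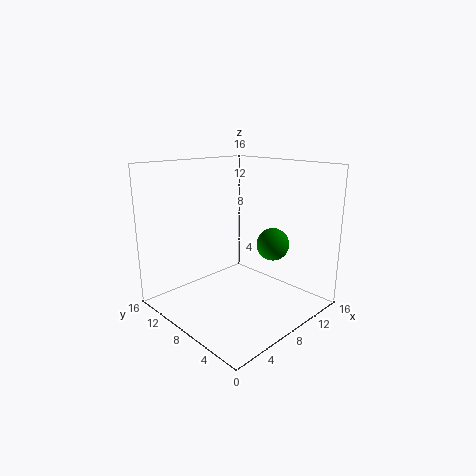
cx = 13.5, cy = 7.5, cz = 6, color = 'green'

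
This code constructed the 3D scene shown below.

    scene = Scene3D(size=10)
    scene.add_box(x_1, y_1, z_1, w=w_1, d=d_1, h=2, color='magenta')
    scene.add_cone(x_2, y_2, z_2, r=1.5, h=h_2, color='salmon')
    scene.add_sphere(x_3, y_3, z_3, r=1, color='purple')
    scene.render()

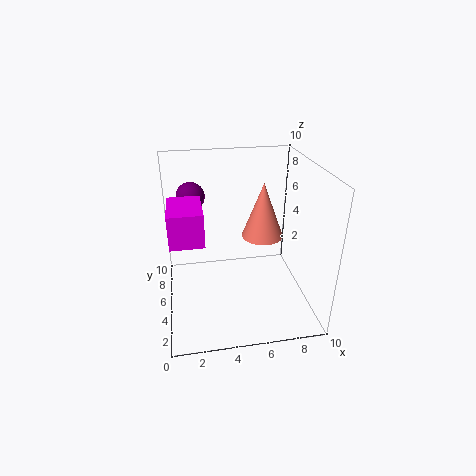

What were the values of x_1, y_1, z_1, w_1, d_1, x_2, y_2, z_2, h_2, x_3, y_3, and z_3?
x_1 = 0.5, y_1 = 1.5, z_1 = 6.5, w_1 = 2, d_1 = 3, x_2 = 7, y_2 = 6, z_2 = 4.5, h_2 = 4, x_3 = 2, y_3 = 7, z_3 = 7.5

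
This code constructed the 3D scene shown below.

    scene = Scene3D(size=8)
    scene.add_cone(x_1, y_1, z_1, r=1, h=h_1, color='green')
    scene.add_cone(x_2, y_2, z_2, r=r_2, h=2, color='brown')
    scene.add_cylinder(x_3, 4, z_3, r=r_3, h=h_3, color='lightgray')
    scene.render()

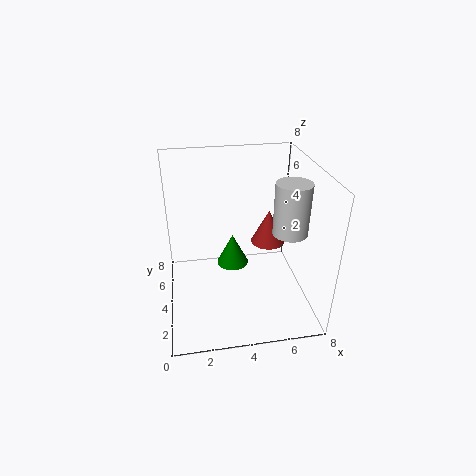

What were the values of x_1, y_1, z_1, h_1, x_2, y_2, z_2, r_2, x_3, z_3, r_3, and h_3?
x_1 = 4
y_1 = 6
z_1 = 1
h_1 = 2
x_2 = 6
y_2 = 5
z_2 = 3
r_2 = 1
x_3 = 7
z_3 = 4
r_3 = 1
h_3 = 3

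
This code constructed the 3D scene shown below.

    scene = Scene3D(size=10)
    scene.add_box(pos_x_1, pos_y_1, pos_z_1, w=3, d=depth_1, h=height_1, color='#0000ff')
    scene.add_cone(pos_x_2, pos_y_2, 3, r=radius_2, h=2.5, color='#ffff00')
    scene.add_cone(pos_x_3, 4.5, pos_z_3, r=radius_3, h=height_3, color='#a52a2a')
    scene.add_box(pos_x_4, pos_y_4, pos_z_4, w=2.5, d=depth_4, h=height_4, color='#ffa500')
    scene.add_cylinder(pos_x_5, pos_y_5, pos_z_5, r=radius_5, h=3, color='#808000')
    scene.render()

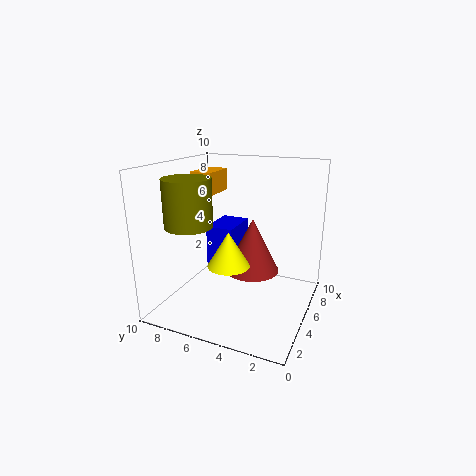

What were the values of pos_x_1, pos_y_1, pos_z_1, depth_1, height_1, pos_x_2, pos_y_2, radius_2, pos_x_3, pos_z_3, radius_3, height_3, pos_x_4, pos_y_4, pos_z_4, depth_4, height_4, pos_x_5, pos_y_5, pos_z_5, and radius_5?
pos_x_1 = 5
pos_y_1 = 5.5
pos_z_1 = 2.5
depth_1 = 2
height_1 = 3
pos_x_2 = 4.5
pos_y_2 = 5.5
radius_2 = 1.5
pos_x_3 = 6.5
pos_z_3 = 2
radius_3 = 2
height_3 = 4
pos_x_4 = 4
pos_y_4 = 6.5
pos_z_4 = 8
depth_4 = 1.5
height_4 = 1.5
pos_x_5 = 2
pos_y_5 = 7
pos_z_5 = 6.5
radius_5 = 1.5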